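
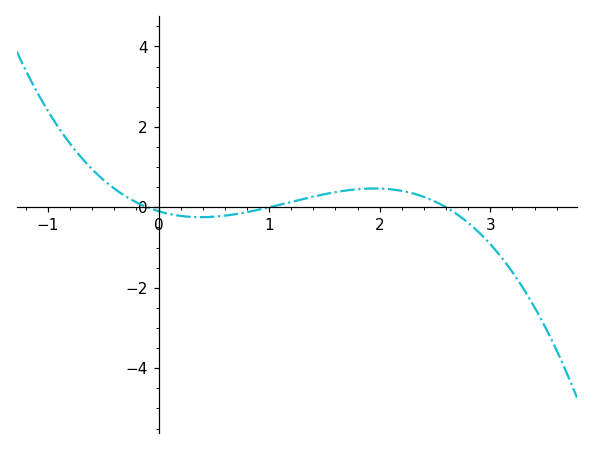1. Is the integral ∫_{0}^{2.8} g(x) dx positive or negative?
positive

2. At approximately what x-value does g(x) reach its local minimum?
0.383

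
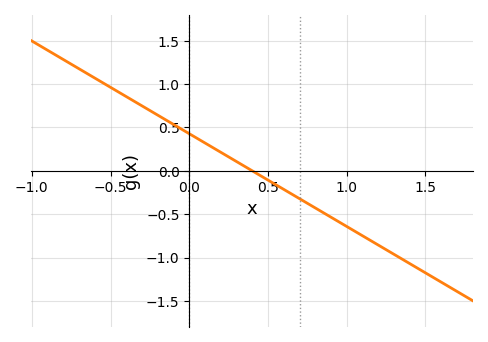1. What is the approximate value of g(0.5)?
-0.1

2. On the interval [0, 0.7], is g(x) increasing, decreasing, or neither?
decreasing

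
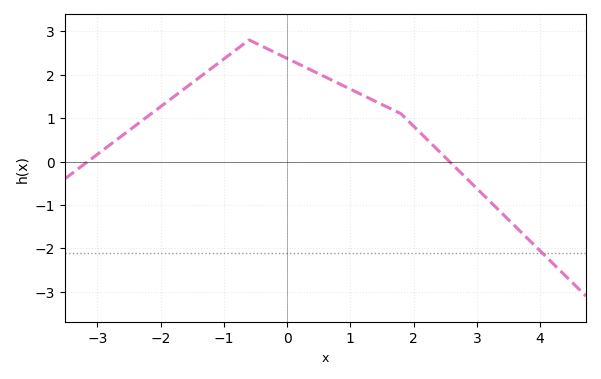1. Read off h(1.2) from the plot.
1.5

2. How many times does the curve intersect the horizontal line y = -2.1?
1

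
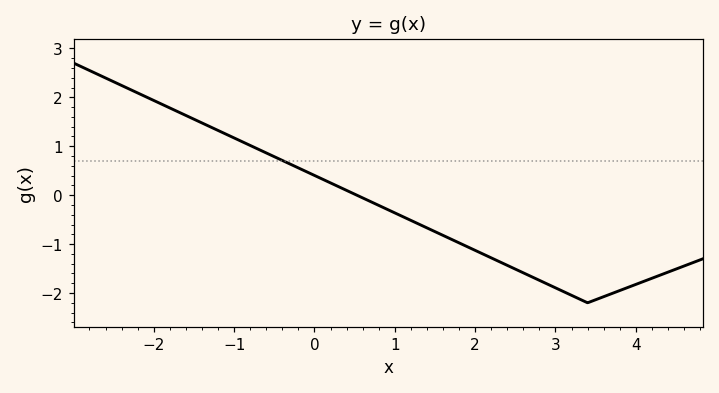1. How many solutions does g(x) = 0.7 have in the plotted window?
1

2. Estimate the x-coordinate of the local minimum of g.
3.4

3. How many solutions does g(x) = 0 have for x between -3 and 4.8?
1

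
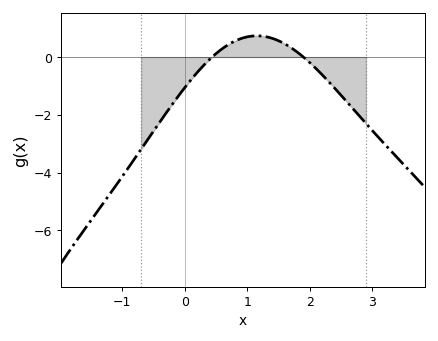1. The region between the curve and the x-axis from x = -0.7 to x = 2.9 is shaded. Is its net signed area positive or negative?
negative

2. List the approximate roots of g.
0.437, 1.9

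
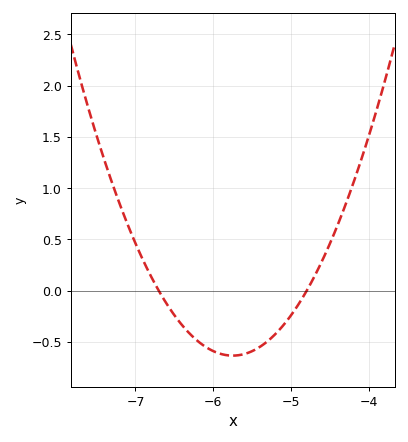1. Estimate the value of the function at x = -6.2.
-0.49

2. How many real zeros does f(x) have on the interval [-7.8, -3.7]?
2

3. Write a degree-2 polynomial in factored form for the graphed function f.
y = 0.7(x + 6.7)(x + 4.8)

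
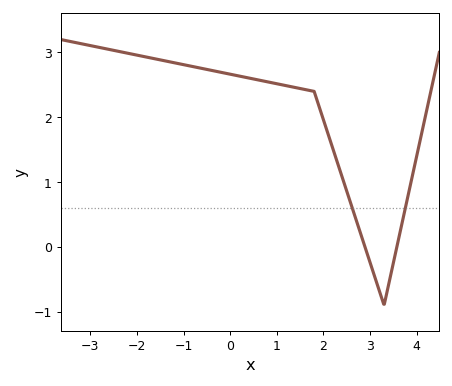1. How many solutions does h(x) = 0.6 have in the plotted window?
2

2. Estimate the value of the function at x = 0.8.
2.55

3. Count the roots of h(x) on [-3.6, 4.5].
2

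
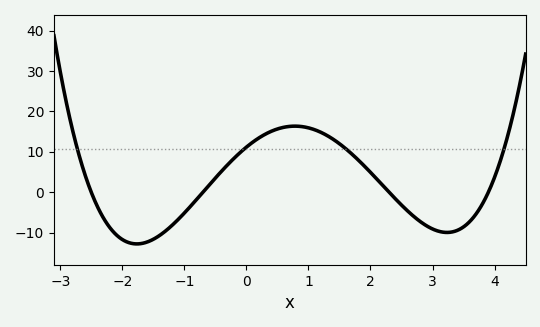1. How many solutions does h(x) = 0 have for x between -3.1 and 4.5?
4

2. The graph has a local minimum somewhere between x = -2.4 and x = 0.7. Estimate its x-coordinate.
-1.8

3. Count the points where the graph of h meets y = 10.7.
4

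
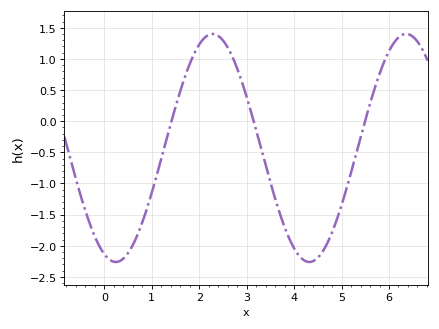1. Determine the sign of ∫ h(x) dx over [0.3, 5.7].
negative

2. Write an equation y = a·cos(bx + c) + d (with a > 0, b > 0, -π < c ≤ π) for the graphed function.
y = 1.83cos(1.5x + 2.8) - 0.43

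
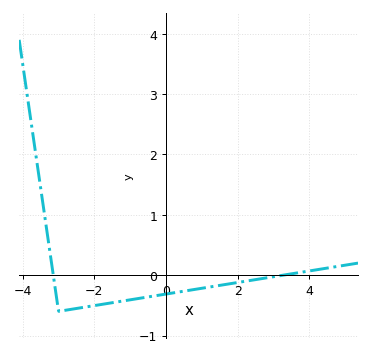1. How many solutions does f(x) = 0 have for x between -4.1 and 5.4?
2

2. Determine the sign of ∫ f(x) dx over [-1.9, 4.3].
negative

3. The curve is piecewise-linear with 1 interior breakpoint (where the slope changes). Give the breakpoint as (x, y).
(-3, -0.6)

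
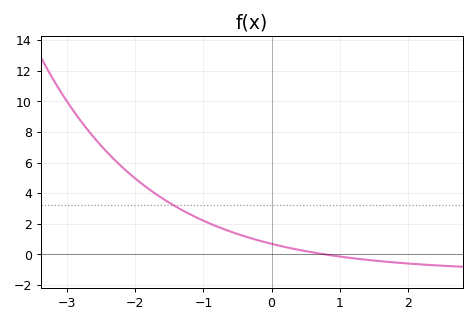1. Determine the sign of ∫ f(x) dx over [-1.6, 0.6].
positive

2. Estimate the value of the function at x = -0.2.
0.925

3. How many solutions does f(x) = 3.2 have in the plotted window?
1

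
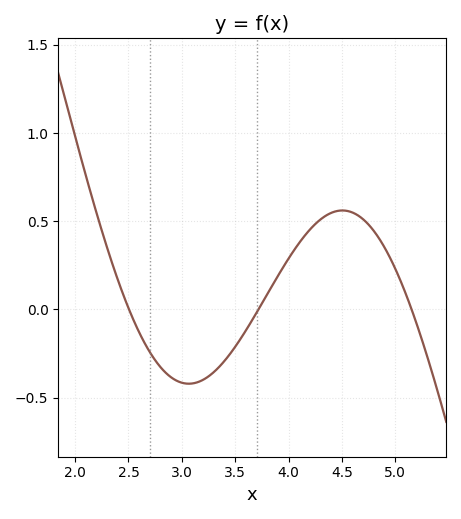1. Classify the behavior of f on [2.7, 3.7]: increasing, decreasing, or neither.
neither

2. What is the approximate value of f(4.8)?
0.45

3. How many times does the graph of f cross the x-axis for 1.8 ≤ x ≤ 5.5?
3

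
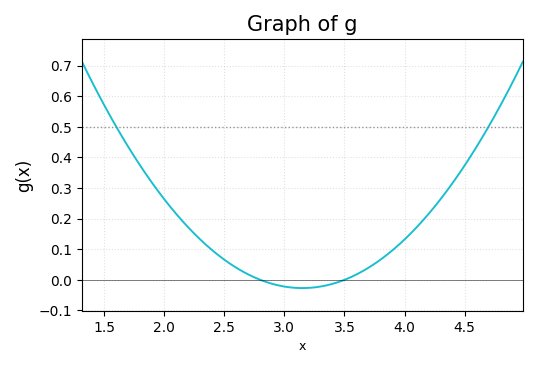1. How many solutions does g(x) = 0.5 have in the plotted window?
2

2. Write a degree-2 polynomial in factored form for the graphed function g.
y = 0.22(x - 2.8)(x - 3.5)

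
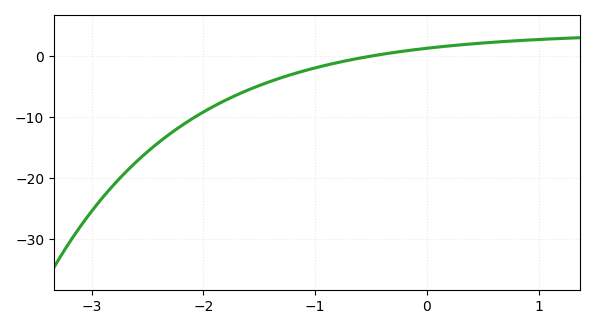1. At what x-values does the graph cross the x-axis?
-0.501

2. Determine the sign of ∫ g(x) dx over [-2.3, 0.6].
negative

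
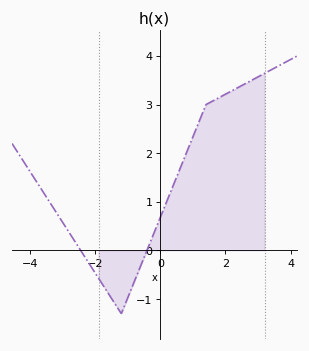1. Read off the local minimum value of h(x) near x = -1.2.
-1.3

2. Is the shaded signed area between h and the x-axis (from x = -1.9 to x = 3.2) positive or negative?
positive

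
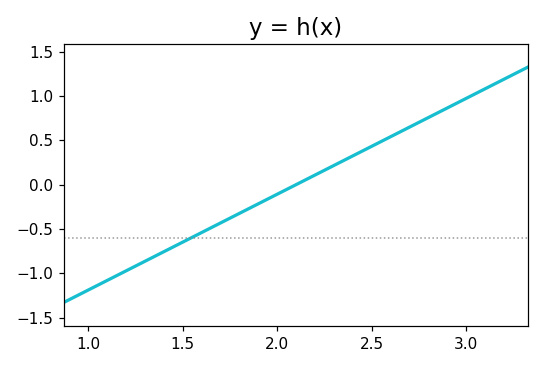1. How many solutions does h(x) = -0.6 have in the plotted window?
1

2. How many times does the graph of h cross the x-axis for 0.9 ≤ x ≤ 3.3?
1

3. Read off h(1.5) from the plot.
-0.65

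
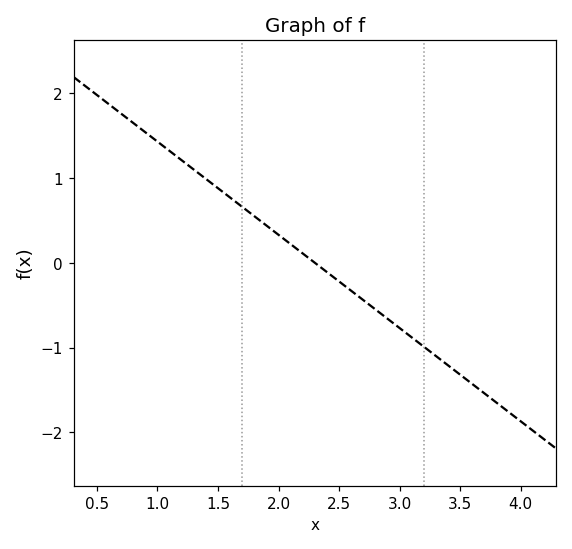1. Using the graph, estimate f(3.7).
-1.54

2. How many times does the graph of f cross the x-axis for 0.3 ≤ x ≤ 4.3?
1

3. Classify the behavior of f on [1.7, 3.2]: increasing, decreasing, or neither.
decreasing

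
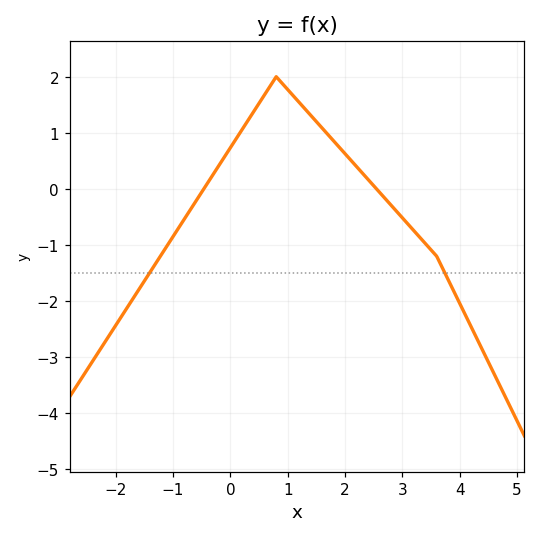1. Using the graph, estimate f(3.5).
-1.1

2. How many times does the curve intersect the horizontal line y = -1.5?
2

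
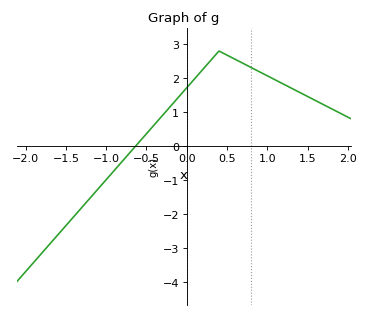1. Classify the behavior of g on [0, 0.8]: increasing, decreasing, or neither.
neither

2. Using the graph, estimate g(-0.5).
0.363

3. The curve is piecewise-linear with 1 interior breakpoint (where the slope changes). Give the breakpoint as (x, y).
(0.4, 2.8)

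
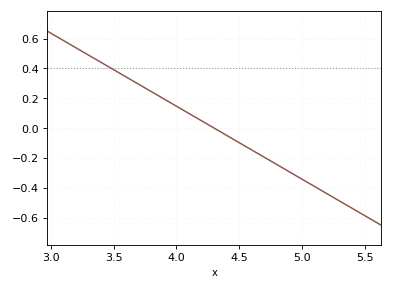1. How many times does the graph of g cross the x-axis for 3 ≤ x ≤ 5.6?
1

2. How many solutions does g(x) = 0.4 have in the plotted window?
1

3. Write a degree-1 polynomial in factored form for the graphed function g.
y = -0.49(x - 4.3)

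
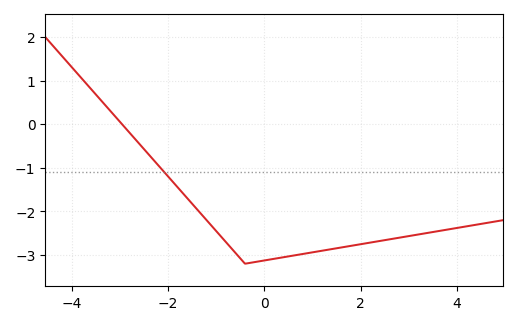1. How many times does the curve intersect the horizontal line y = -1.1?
1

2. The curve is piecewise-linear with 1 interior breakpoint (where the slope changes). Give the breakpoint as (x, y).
(-0.4, -3.2)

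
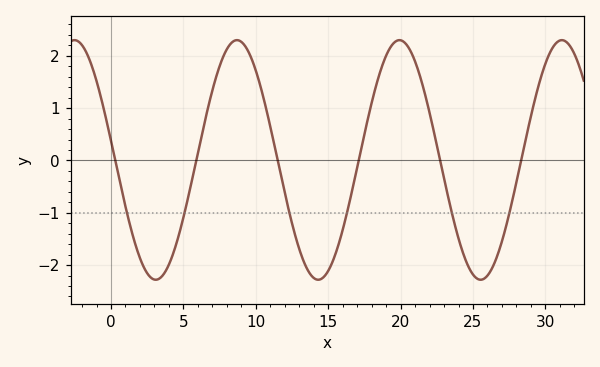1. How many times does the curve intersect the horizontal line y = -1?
6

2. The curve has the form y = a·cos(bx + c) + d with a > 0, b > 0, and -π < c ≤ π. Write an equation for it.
y = 2.29cos(0.56x + 1.4) + 0.01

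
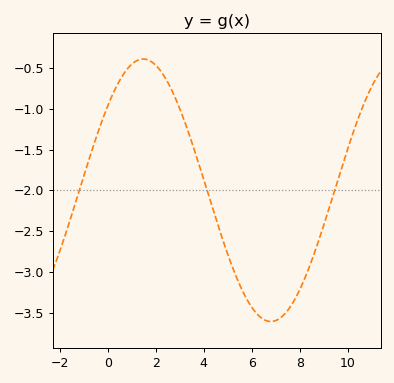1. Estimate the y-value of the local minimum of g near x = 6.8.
-3.6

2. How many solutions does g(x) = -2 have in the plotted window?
3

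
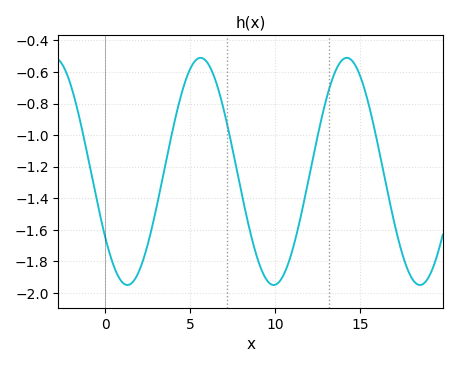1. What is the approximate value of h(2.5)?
-1.7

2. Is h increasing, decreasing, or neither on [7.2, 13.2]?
neither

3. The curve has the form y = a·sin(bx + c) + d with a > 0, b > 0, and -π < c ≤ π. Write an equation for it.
y = 0.72sin(0.73x - 2.5) - 1.23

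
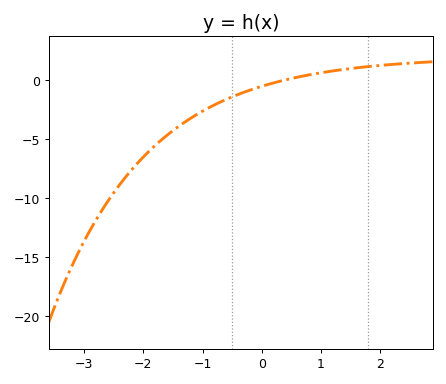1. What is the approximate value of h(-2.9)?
-12.5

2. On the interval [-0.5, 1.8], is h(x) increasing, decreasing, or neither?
increasing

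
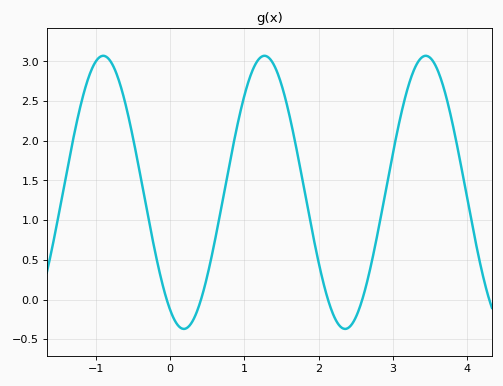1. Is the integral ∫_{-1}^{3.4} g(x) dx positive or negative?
positive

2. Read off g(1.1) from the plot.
2.86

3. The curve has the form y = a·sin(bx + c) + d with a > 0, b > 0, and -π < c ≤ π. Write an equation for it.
y = 1.72sin(2.89x - 2.1) + 1.35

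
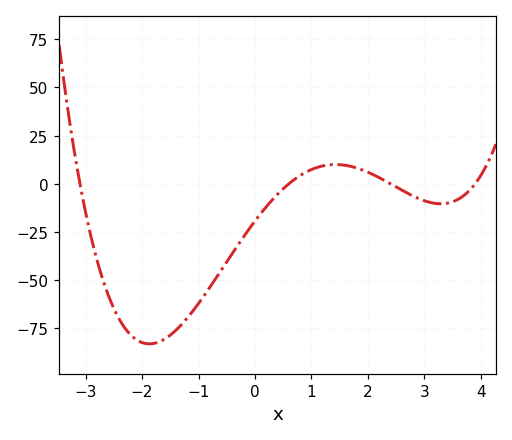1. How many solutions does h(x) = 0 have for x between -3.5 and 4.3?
4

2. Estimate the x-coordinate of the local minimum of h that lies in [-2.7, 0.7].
-1.8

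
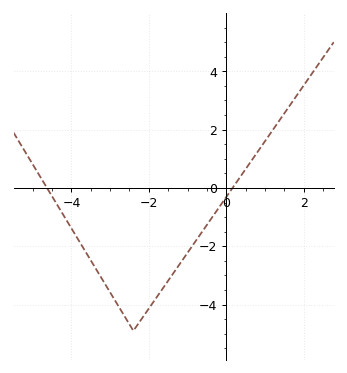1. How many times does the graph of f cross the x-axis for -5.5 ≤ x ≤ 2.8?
2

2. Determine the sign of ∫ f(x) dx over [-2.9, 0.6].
negative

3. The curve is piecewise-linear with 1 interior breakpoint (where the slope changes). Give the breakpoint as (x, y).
(-2.4, -4.9)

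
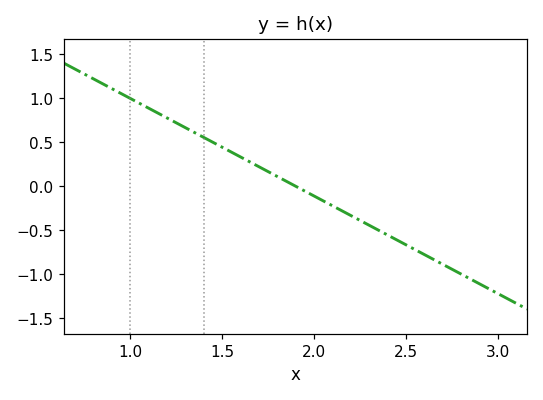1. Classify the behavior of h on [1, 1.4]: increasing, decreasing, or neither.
decreasing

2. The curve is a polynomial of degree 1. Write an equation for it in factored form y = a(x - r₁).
y = -1.11(x - 1.9)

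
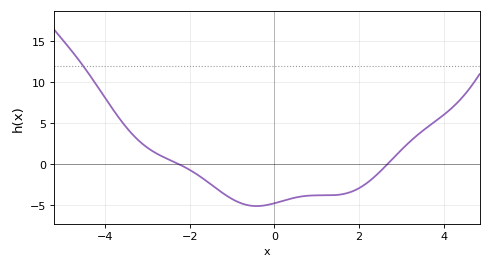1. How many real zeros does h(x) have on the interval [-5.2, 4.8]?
2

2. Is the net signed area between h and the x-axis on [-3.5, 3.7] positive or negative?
negative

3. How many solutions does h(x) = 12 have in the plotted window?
1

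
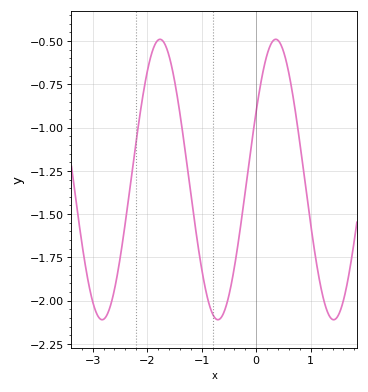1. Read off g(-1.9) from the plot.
-0.56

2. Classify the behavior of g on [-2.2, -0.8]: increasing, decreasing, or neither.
neither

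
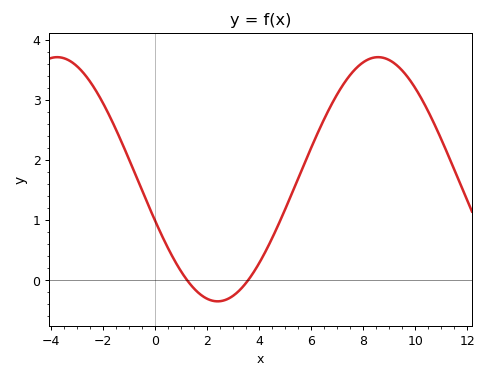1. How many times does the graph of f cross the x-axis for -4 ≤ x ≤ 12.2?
2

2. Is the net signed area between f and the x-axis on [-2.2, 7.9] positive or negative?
positive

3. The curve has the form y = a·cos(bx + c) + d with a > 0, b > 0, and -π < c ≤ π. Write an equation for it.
y = 2.03cos(0.51x + 1.91) + 1.68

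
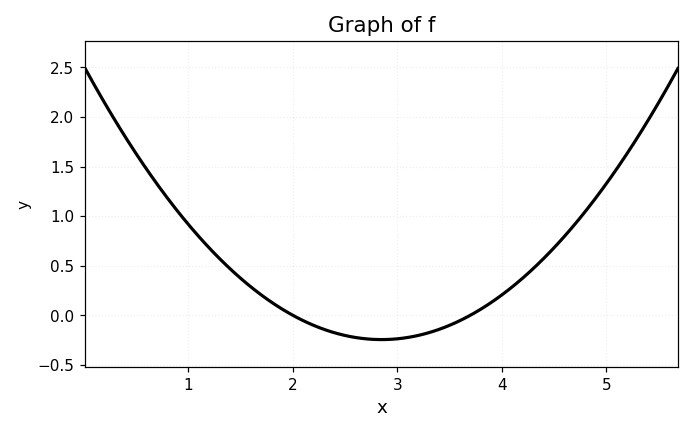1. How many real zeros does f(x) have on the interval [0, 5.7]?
2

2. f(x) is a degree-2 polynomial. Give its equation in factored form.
y = 0.34(x - 2)(x - 3.7)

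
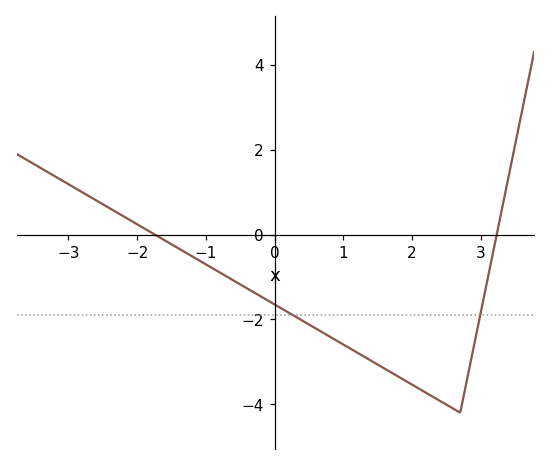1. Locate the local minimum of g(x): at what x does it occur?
2.6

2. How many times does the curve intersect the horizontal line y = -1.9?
2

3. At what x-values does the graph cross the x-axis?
-1.8, 3.2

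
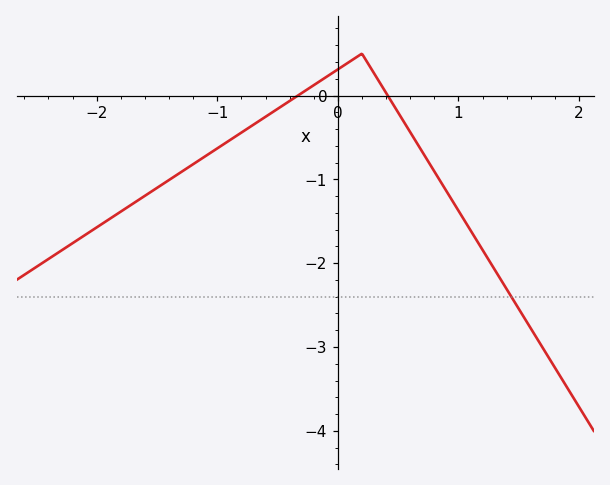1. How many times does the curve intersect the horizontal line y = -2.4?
1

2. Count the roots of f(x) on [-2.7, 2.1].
2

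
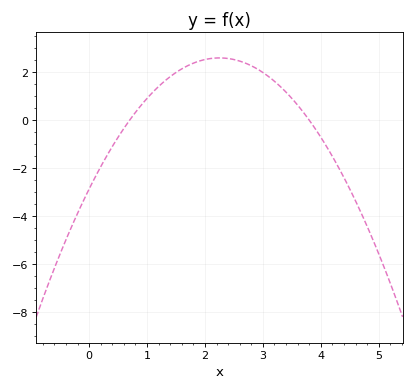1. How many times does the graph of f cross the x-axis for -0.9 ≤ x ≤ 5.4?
2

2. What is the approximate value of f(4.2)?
-1.51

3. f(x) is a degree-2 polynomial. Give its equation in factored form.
y = -1.08(x - 0.7)(x - 3.8)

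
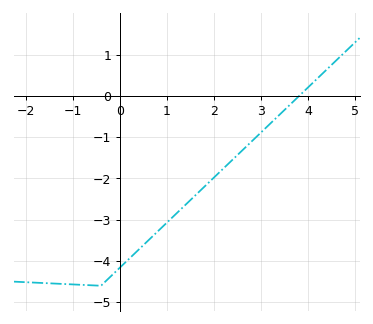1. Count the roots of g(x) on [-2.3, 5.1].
1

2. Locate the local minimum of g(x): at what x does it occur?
-0.4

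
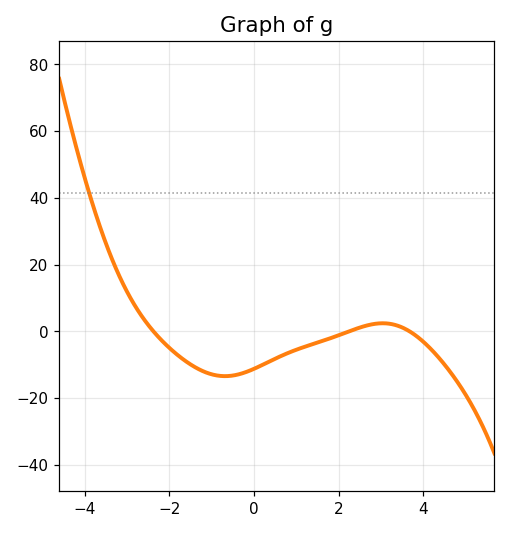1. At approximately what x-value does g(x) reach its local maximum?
3.04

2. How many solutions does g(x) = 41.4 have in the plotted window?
1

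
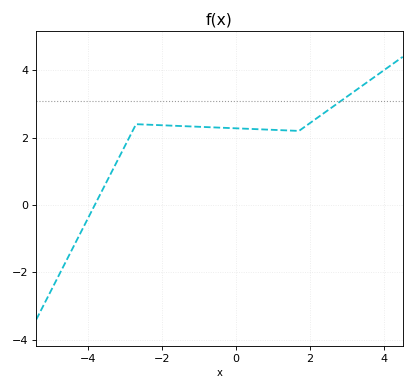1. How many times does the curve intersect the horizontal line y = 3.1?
1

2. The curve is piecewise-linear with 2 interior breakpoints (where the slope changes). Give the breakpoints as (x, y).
(-2.7, 2.4); (1.7, 2.2)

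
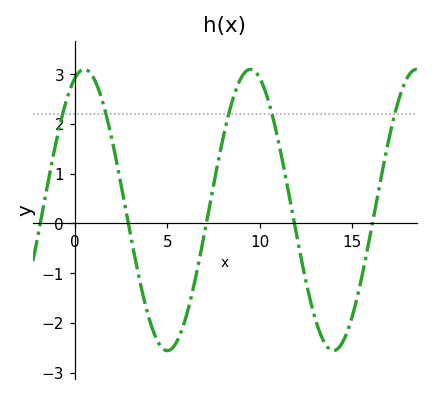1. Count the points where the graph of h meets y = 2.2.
5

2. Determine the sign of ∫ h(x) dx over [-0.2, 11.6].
positive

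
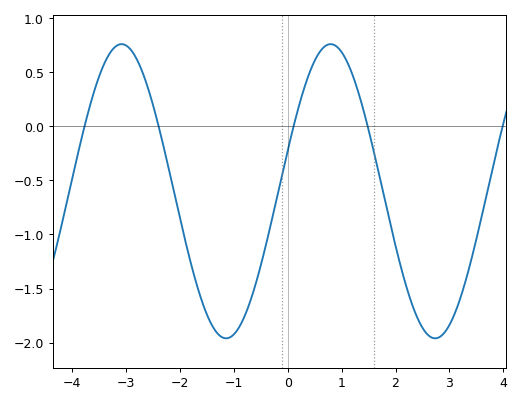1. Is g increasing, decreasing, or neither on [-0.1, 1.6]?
neither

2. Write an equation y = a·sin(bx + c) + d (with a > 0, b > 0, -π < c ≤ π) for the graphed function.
y = 1.36sin(1.6x + 0.28) - 0.6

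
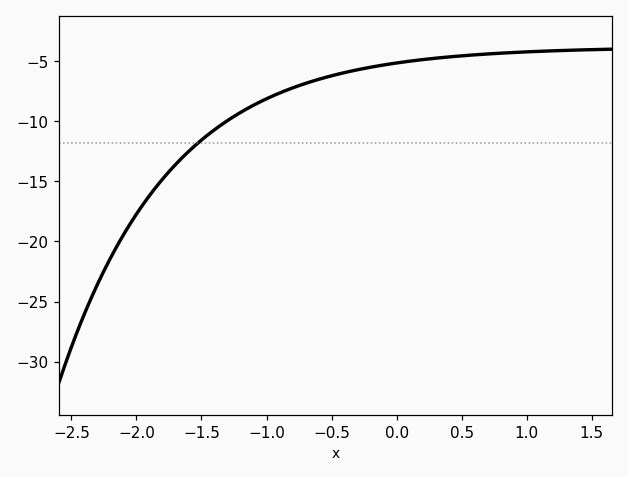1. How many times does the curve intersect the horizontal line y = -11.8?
1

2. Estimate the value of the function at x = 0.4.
-4.5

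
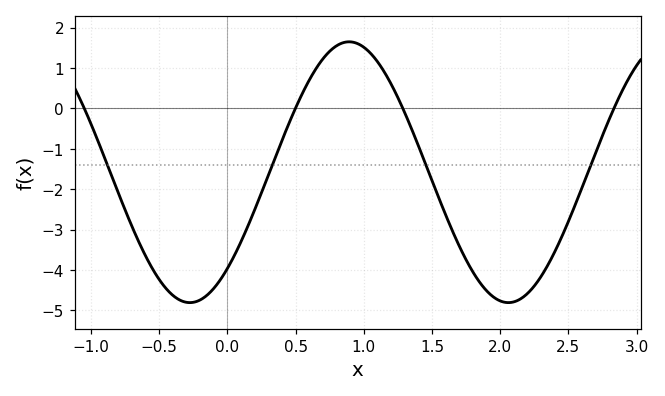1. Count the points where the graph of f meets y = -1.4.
4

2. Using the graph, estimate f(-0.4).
-4.63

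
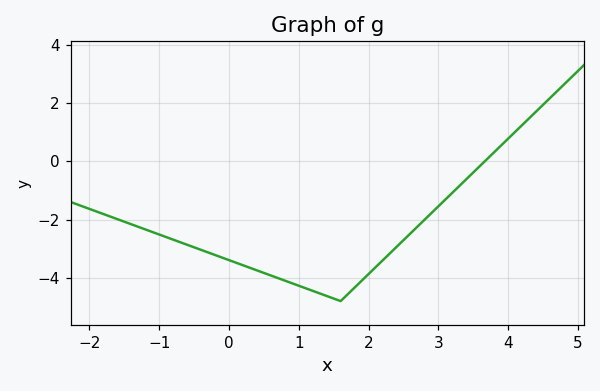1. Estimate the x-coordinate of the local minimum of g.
1.6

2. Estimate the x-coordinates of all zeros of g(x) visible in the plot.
3.67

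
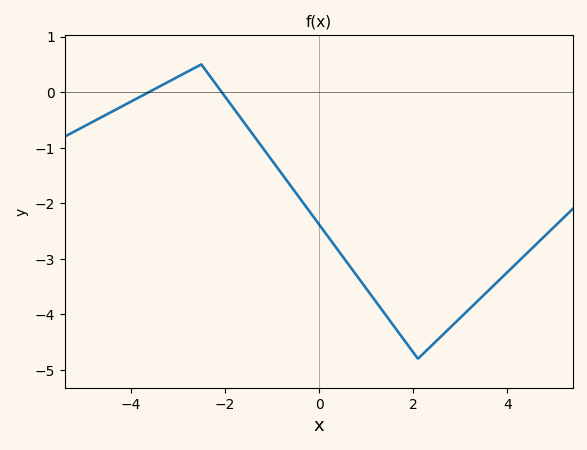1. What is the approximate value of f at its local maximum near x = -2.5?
0.5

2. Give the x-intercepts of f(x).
-3.6, -2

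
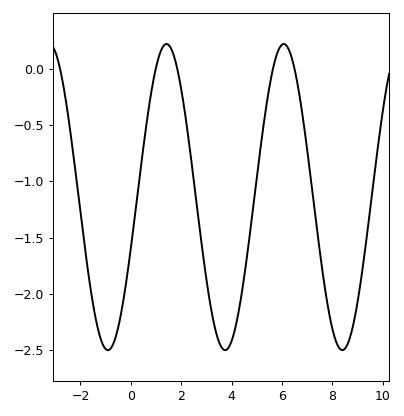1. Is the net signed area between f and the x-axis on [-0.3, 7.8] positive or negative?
negative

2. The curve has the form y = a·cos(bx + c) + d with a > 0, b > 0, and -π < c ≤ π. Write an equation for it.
y = 1.36cos(1.35x - 1.91) - 1.14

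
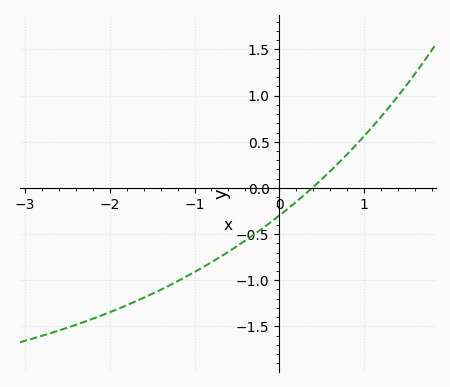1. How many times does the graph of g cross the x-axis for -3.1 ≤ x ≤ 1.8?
1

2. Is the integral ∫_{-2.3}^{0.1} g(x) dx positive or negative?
negative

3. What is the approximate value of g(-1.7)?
-1.23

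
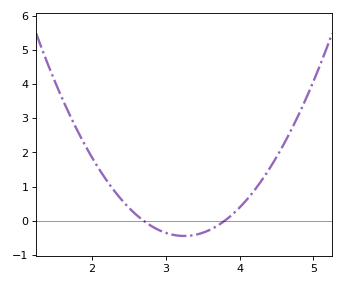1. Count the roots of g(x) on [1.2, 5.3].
2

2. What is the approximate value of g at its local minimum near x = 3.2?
-0.448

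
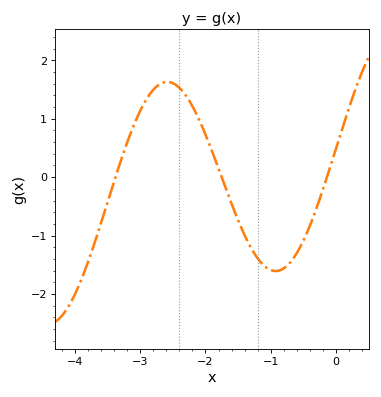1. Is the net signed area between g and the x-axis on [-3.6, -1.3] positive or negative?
positive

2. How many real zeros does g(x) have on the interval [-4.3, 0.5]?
3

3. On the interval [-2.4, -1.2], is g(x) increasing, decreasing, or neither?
decreasing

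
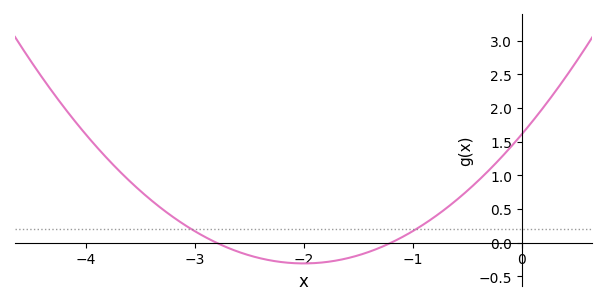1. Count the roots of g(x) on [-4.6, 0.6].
2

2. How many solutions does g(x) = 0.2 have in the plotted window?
2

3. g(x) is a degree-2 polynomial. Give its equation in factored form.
y = 0.48(x + 2.8)(x + 1.2)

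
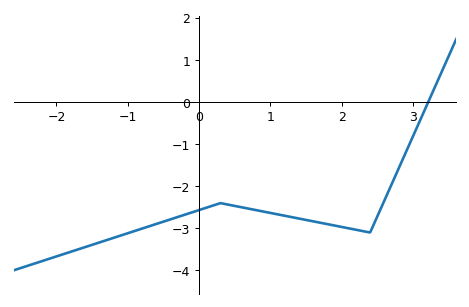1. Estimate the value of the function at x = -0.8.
-3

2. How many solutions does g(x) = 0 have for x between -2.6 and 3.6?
1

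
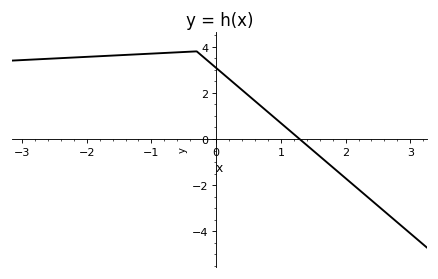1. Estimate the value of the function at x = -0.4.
3.8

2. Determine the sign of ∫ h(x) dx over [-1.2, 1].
positive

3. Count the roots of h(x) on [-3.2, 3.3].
1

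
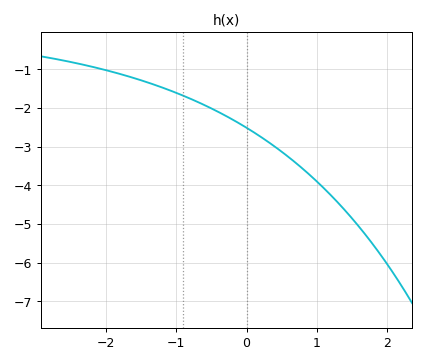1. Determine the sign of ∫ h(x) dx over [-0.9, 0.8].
negative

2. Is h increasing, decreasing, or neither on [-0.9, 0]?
decreasing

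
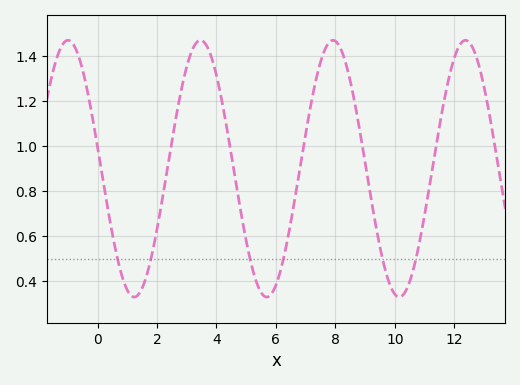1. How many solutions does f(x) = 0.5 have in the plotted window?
6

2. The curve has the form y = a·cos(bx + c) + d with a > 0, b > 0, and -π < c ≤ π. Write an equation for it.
y = 0.57cos(1.4x + 1.4) + 0.9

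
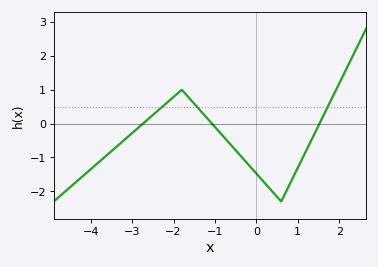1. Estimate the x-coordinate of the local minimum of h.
0.6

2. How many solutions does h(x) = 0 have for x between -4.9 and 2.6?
3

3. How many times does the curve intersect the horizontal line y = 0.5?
3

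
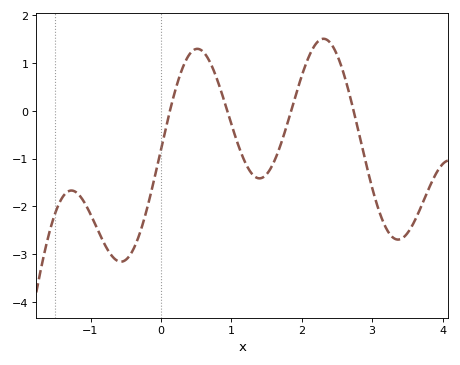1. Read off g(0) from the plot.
-0.8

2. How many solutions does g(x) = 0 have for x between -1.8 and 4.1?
4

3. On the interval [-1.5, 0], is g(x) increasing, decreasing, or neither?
neither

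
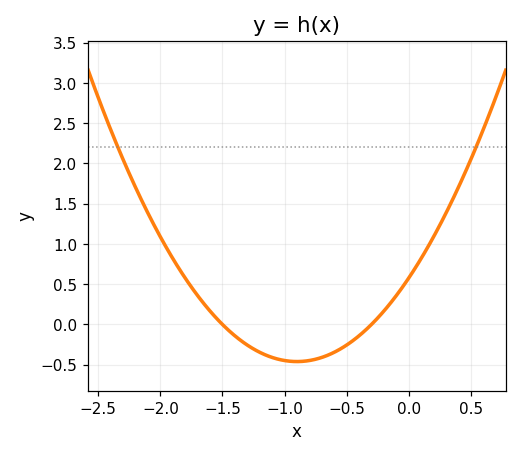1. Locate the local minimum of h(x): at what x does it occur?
-0.9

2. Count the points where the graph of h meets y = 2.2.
2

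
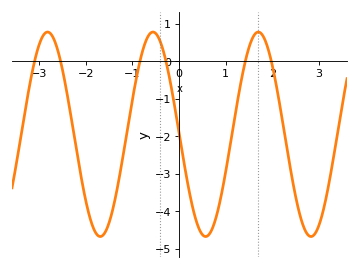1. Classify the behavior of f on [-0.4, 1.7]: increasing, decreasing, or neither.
neither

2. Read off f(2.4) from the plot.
-2.94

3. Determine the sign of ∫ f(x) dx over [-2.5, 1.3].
negative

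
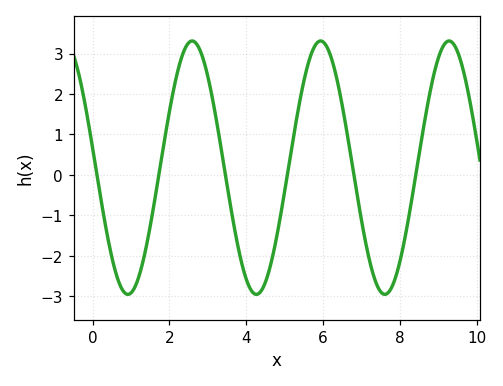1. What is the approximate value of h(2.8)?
3.07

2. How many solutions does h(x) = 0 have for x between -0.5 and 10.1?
6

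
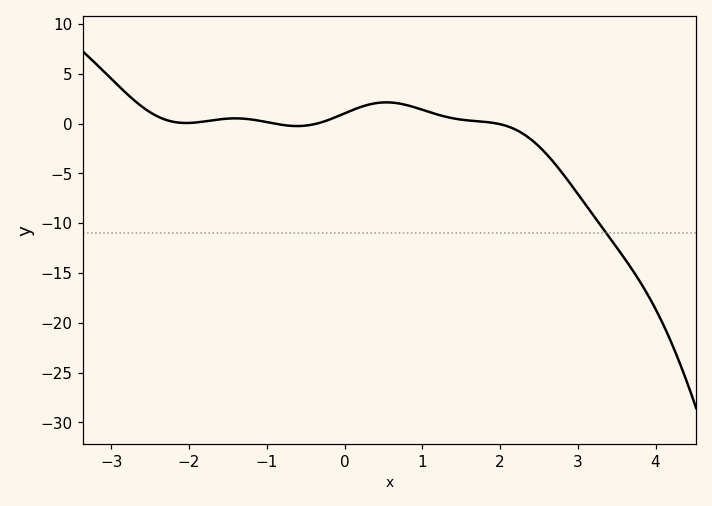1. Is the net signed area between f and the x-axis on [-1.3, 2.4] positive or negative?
positive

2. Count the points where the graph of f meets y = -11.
1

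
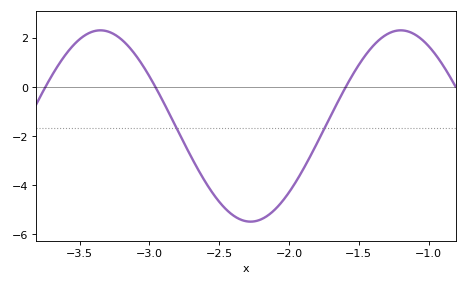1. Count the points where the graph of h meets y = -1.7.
2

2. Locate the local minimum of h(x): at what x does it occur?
-2.3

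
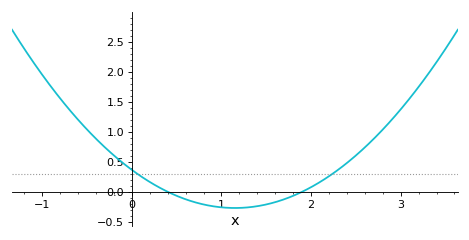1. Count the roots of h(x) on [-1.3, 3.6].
2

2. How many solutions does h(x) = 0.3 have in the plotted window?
2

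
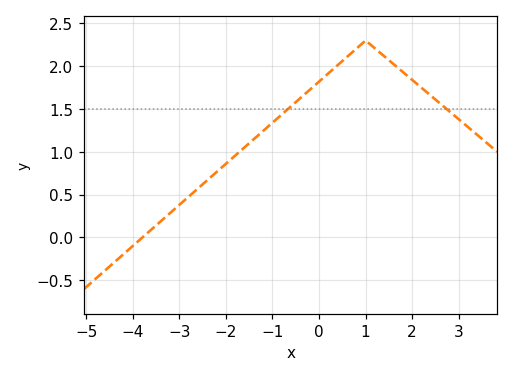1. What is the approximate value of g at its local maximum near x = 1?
2.3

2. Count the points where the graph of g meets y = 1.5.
2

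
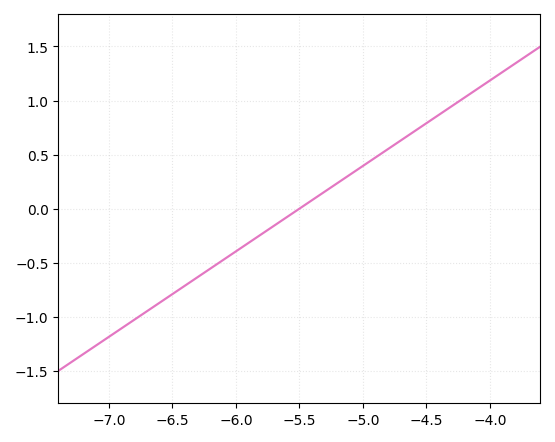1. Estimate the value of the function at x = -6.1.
-0.45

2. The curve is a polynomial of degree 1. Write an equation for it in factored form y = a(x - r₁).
y = 0.79(x + 5.5)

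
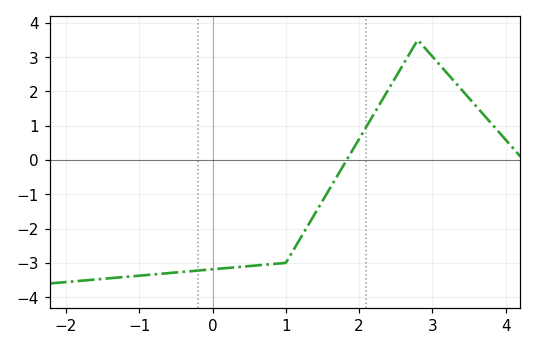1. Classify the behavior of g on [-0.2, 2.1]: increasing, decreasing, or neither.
increasing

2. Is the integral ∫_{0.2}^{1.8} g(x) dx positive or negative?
negative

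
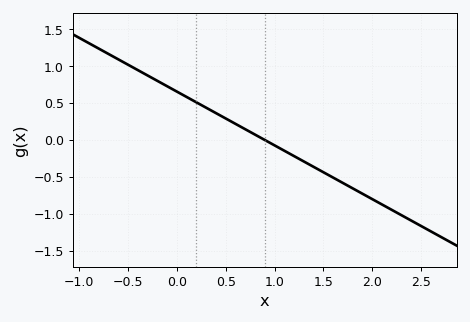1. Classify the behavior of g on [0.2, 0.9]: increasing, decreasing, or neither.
decreasing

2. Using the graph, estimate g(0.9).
0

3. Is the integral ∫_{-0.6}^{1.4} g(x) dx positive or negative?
positive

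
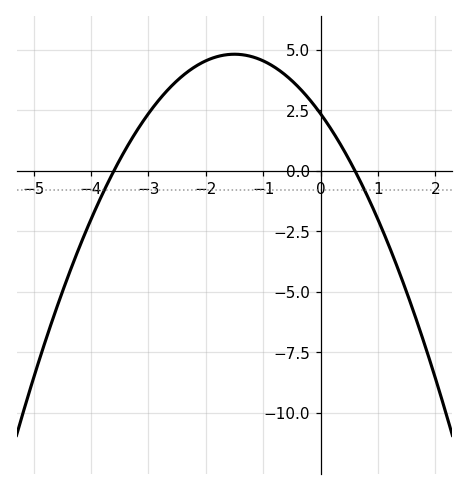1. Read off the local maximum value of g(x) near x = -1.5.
4.81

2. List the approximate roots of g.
-3.6, 0.6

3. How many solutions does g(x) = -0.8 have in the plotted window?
2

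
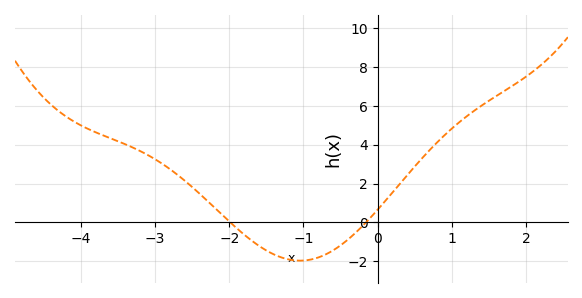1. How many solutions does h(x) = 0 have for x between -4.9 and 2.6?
2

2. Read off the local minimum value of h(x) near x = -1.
-1.97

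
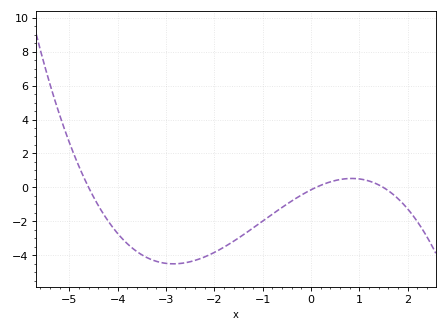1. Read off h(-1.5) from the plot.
-2.98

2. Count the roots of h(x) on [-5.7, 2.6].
3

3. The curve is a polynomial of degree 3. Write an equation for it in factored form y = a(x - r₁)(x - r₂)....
y = -0.2(x + 4.6)(x - 0.1)(x - 1.5)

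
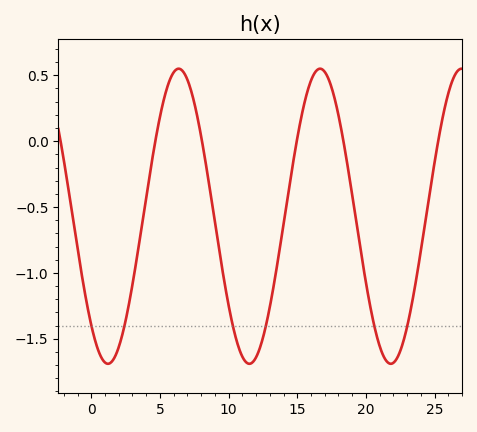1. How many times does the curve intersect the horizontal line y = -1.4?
6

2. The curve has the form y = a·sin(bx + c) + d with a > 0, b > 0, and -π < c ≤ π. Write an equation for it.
y = 1.12sin(0.61x - 2.3) - 0.57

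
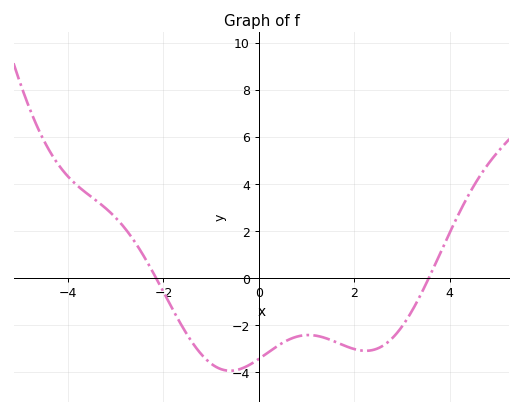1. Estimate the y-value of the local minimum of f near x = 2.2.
-3.1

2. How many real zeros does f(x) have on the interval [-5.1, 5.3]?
2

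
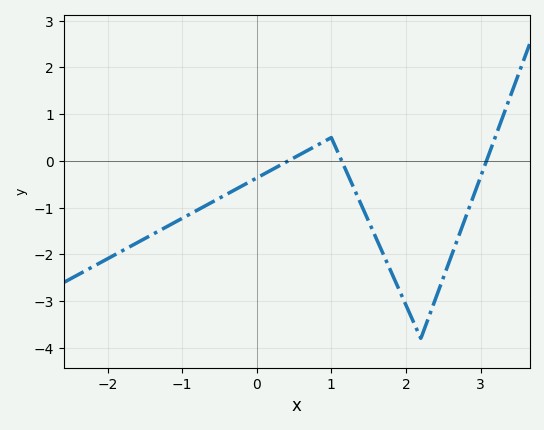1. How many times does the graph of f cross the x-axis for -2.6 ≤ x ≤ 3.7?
3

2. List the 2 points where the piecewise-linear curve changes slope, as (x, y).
(1, 0.5); (2.2, -3.8)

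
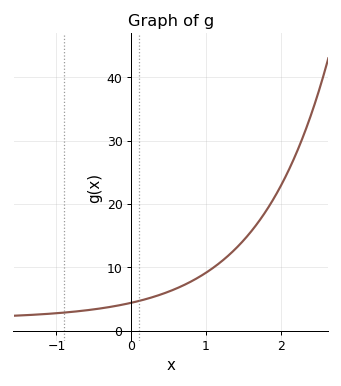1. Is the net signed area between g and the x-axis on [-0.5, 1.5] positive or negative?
positive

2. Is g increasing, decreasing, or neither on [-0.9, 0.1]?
increasing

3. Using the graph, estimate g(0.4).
5.74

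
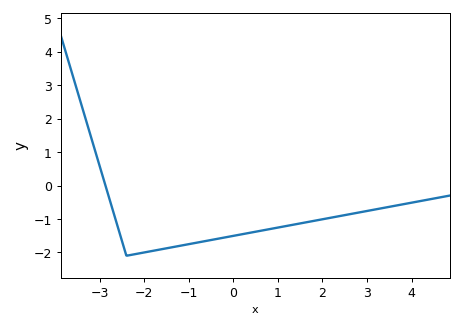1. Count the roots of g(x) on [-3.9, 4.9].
1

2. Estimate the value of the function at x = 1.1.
-1.2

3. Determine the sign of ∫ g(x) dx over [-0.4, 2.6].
negative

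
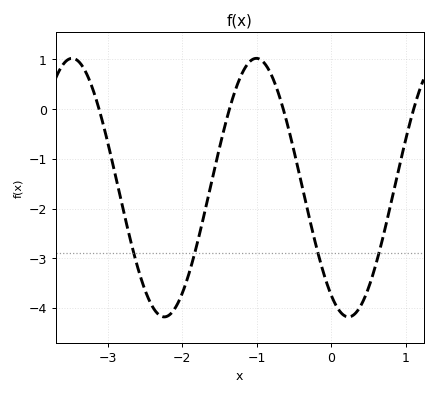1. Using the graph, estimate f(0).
-3.7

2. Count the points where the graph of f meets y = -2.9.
4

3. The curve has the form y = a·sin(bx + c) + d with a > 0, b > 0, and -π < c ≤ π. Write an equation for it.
y = 2.6sin(2.5x - 2.2) - 1.58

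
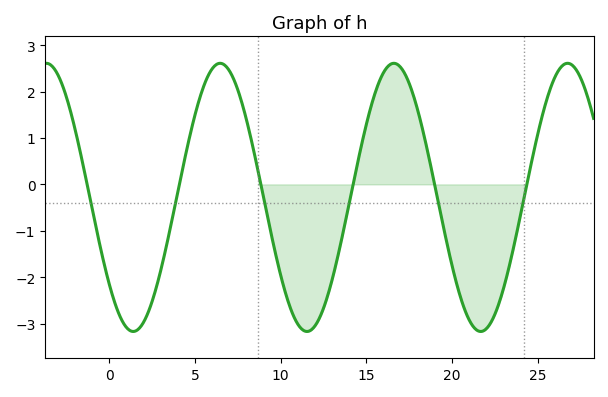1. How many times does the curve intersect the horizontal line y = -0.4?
6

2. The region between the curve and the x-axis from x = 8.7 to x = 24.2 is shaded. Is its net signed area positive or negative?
negative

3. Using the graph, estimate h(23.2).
-1.97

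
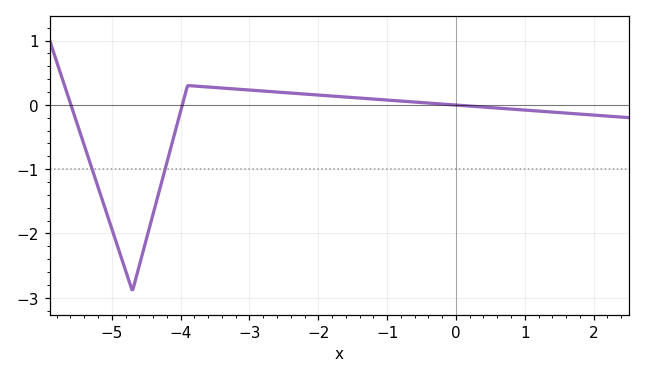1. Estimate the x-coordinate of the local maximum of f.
-3.8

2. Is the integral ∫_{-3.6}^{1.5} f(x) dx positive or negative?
positive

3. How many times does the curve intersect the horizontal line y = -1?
2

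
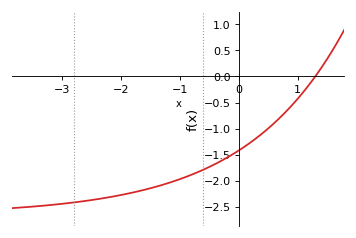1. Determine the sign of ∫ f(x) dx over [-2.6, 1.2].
negative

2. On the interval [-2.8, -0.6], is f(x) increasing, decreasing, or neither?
increasing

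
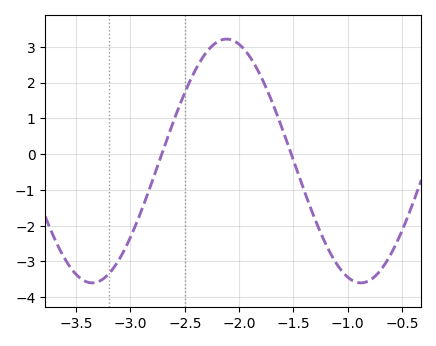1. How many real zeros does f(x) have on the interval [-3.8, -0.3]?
2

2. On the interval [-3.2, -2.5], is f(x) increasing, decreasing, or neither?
increasing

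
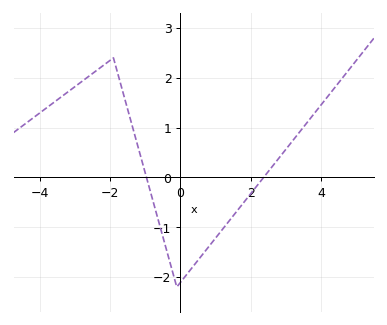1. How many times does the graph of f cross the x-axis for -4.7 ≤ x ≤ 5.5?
2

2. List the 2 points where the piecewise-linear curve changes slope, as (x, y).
(-1.9, 2.4); (-0.1, -2.2)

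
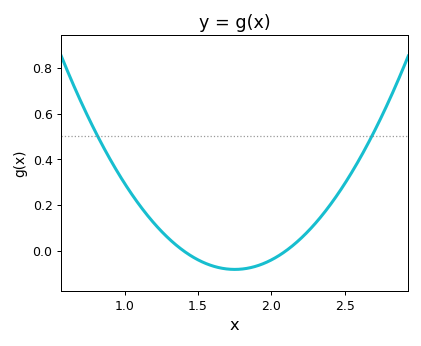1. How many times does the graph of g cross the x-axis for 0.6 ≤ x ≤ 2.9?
2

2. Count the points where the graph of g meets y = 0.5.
2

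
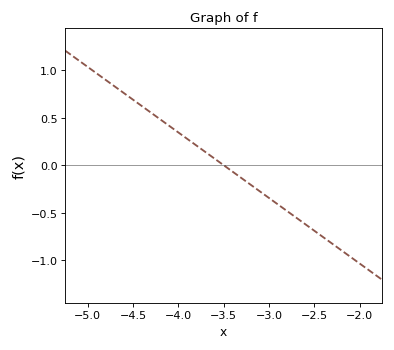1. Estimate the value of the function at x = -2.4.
-0.759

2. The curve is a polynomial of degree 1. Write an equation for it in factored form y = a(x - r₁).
y = -0.69(x + 3.5)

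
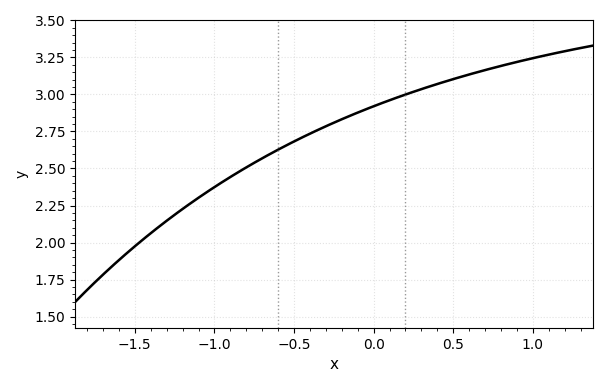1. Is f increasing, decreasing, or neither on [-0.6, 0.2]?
increasing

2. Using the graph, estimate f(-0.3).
2.78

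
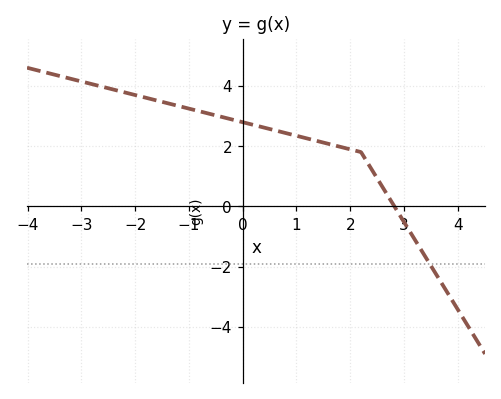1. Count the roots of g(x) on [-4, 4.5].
1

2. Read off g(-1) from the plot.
3.24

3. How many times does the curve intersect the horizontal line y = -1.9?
1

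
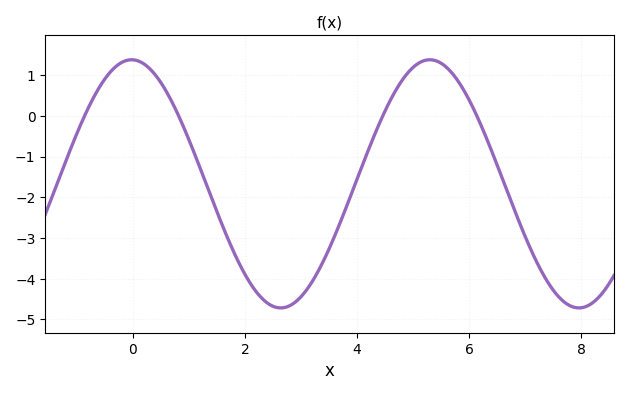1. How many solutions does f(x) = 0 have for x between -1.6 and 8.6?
4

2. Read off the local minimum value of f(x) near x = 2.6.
-4.7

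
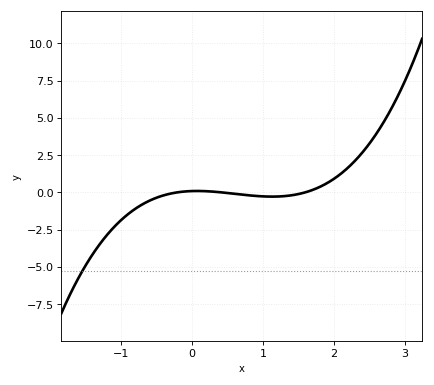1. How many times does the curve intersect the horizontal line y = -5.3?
1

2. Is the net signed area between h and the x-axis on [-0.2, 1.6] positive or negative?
negative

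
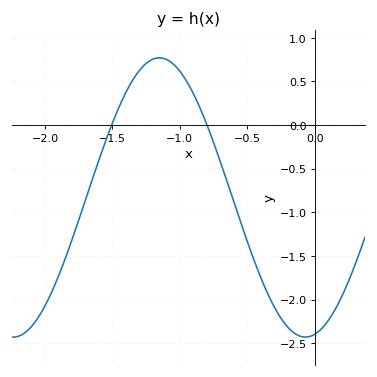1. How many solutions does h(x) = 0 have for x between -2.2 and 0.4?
2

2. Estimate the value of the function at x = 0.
-2.4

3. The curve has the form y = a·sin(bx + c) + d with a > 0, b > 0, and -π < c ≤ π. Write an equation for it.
y = 1.6sin(2.9x - 1.4) - 0.83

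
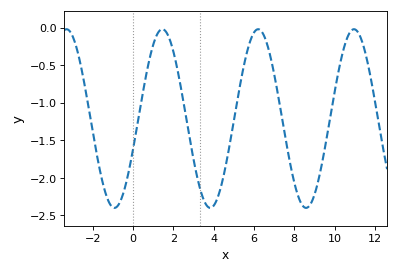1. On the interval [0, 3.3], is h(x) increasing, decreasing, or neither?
neither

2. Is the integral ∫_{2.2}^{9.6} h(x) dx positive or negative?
negative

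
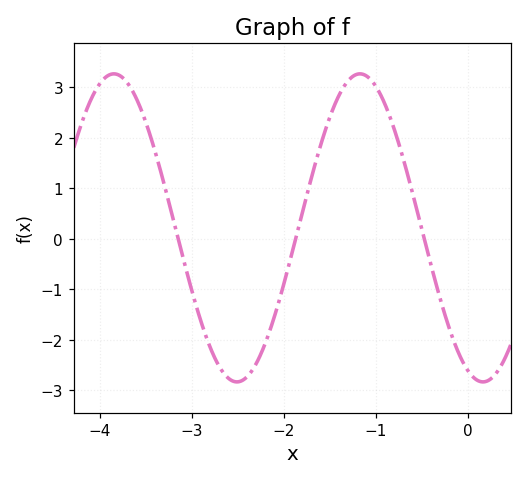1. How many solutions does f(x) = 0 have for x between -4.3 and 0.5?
3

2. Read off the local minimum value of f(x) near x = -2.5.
-2.8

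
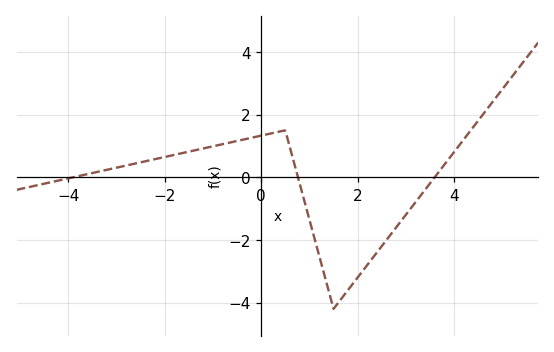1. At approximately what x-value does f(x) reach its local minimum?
1.4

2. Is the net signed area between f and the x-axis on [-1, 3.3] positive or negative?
negative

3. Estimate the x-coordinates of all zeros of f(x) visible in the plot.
-4, 0.8, 3.6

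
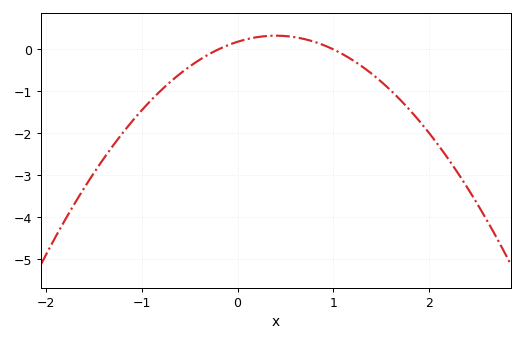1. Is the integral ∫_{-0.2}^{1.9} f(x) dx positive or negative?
negative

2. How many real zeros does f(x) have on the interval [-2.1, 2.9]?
2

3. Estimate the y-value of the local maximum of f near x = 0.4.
0.3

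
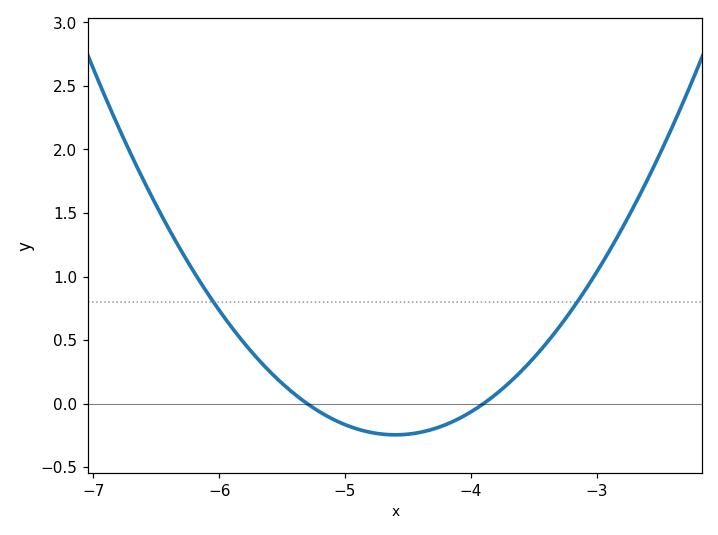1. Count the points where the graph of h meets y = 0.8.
2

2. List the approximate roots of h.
-5.3, -3.9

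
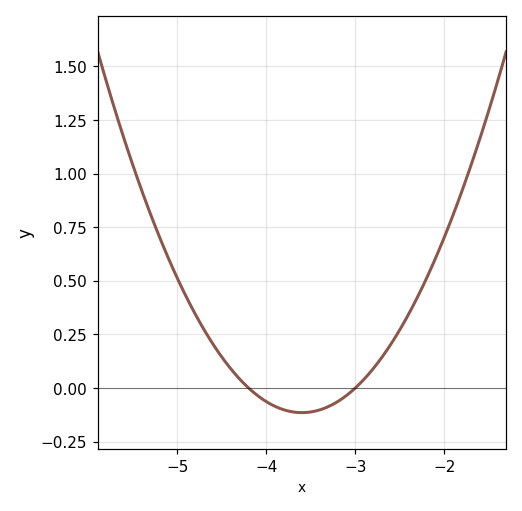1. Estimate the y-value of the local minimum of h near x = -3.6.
-0.115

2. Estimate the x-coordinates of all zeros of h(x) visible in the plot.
-4.2, -3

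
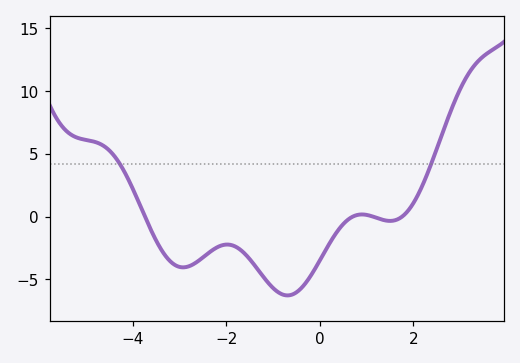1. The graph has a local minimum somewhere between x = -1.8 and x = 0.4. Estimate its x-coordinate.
-0.6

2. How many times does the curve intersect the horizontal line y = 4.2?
2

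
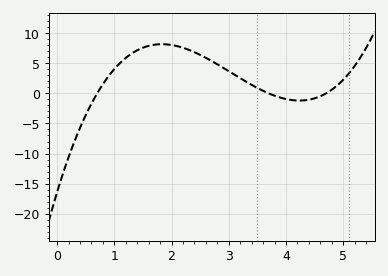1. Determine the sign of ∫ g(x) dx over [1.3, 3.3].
positive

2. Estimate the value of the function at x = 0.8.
1.53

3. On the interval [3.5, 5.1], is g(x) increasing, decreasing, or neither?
neither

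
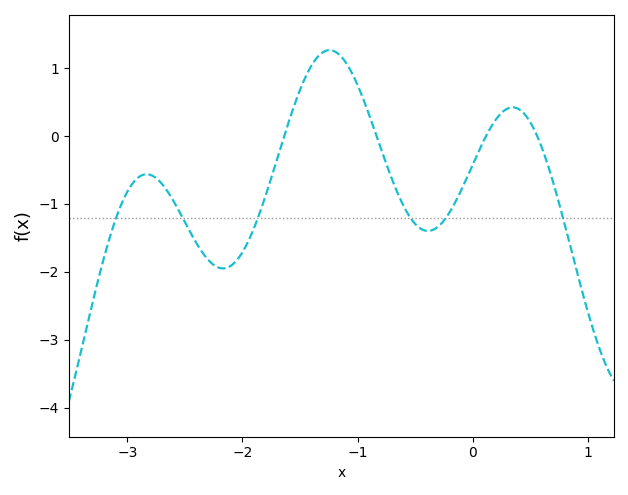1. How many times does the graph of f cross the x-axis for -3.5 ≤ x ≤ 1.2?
4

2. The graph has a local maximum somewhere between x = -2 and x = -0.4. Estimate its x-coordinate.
-1.2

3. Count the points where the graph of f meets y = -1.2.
6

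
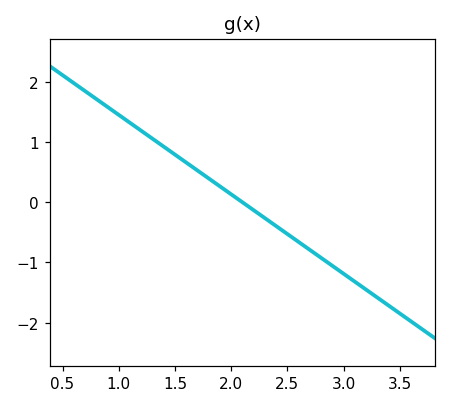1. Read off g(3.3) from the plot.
-1.6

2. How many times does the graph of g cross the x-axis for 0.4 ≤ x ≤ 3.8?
1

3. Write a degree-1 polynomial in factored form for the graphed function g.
y = -1.32(x - 2.1)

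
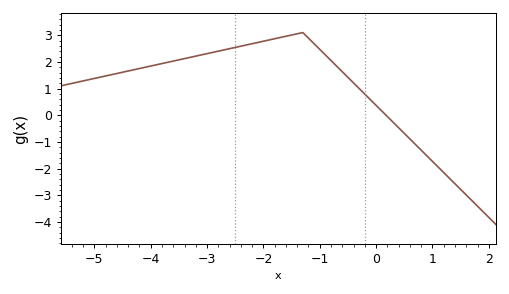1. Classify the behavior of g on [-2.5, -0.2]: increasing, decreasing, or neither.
neither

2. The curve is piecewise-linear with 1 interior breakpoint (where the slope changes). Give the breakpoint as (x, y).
(-1.3, 3.1)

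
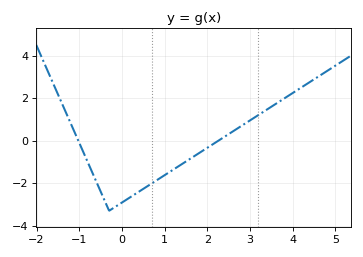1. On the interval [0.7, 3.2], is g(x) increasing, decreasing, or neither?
increasing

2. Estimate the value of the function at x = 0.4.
-2.4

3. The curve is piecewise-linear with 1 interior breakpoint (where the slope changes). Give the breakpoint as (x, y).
(-0.3, -3.3)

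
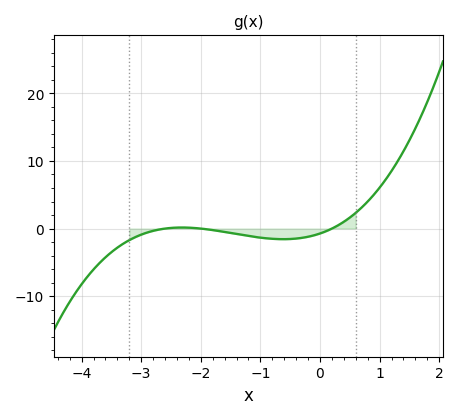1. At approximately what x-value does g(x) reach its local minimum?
-0.616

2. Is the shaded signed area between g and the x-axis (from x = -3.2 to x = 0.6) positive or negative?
negative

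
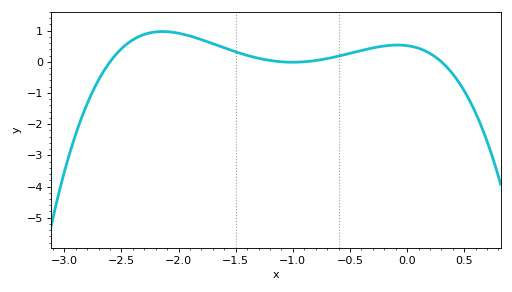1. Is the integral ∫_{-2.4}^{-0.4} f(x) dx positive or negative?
positive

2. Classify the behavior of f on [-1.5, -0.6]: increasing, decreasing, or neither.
neither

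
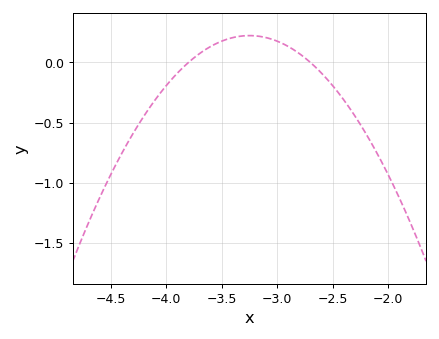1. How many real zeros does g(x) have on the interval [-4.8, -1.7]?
2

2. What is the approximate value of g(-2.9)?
0.15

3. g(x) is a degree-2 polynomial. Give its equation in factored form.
y = -0.74(x + 3.8)(x + 2.7)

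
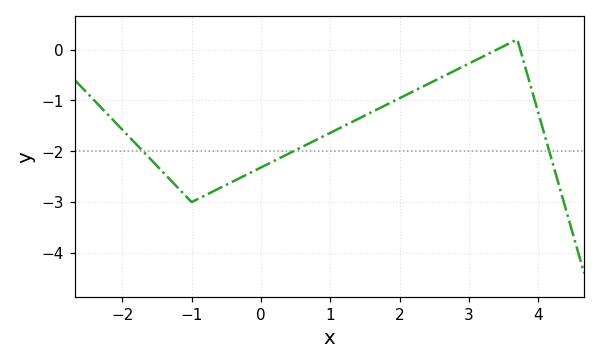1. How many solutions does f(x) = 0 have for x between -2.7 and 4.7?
2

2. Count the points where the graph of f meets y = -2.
3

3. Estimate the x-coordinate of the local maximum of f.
3.7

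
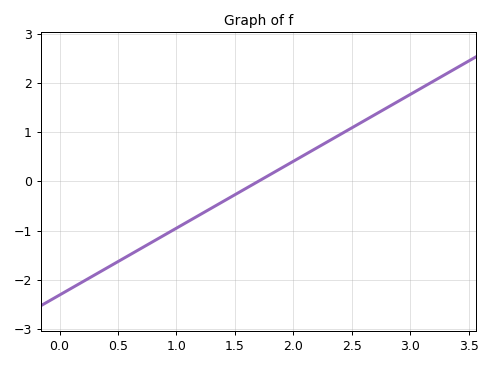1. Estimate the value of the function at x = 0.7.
-1.4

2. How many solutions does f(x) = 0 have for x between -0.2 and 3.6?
1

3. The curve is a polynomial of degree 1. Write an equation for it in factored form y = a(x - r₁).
y = 1.36(x - 1.7)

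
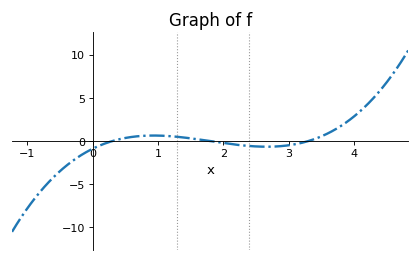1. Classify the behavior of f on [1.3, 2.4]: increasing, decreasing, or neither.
decreasing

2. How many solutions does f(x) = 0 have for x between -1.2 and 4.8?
3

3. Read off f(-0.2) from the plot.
-1.75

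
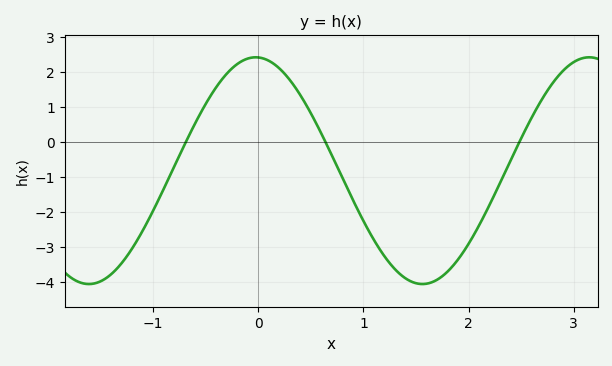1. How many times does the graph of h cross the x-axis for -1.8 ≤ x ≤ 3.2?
3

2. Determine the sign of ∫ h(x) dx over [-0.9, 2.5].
negative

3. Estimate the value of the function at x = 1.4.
-3.91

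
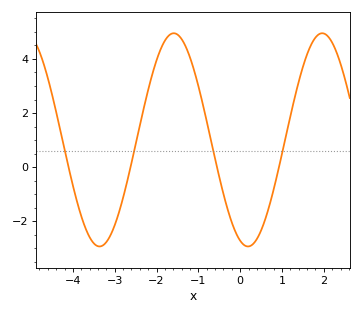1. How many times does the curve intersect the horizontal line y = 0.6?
4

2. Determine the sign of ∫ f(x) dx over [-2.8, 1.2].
positive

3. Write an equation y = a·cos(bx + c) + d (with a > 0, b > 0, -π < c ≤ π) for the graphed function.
y = 3.94cos(1.8x + 2.8) + 1.01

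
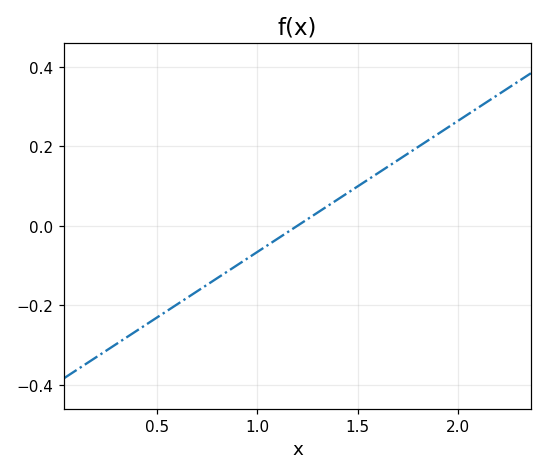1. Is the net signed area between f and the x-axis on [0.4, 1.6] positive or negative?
negative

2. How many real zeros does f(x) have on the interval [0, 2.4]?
1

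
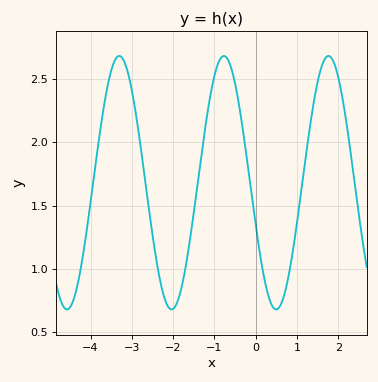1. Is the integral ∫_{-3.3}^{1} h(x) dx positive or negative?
positive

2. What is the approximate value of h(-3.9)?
1.77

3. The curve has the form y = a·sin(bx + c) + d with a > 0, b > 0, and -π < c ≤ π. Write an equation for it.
y = 1sin(2.48x - 2.8) + 1.68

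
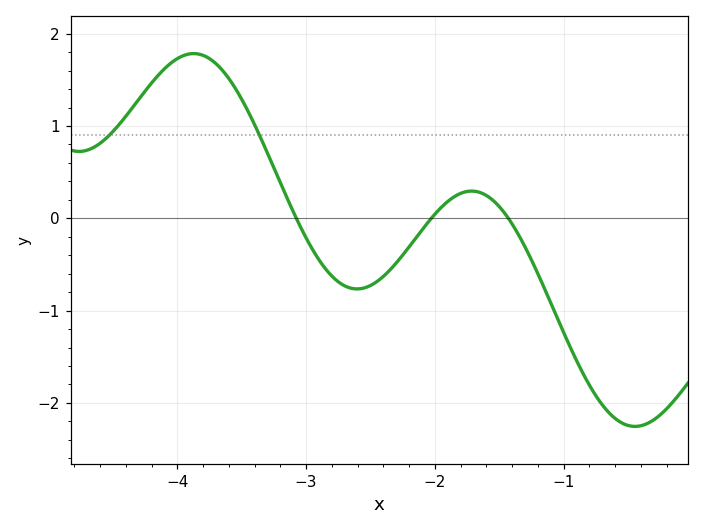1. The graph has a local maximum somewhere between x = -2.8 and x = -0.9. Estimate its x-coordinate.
-1.71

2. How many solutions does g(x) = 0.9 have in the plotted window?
2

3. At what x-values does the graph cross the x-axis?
-3.08, -2.03, -1.43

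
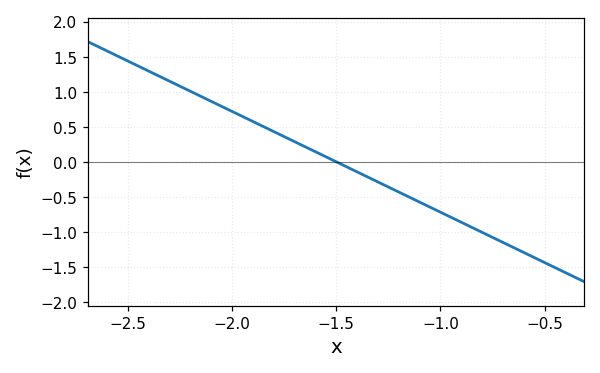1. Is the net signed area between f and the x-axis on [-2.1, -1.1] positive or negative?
positive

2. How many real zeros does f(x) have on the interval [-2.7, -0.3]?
1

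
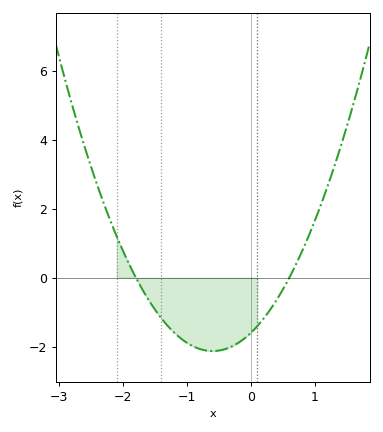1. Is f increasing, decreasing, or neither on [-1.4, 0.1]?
neither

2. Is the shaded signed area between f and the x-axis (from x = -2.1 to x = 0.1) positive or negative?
negative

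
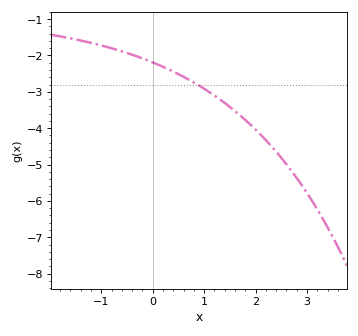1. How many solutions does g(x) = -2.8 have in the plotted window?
1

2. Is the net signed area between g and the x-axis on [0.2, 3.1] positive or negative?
negative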